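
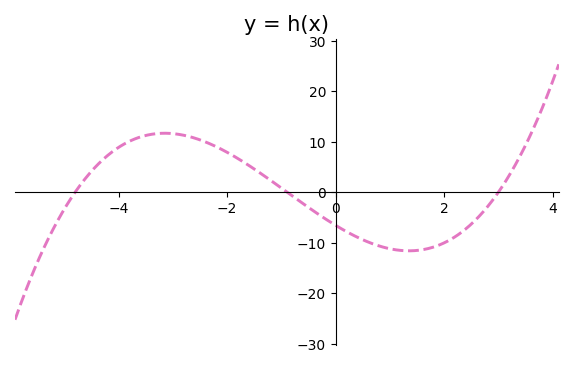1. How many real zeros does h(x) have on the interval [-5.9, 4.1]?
3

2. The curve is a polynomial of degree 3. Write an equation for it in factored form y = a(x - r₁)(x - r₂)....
y = 0.51(x + 4.8)(x + 0.9)(x - 3)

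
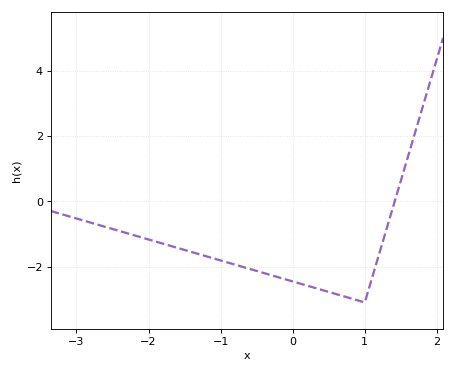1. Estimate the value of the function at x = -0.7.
-2.01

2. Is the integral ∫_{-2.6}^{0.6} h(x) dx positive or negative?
negative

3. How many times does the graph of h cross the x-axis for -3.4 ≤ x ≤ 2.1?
1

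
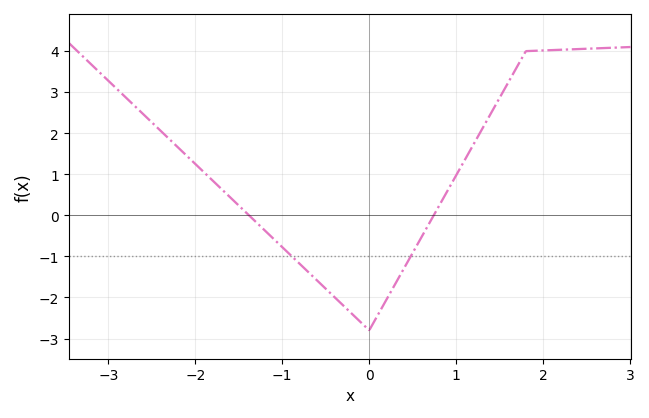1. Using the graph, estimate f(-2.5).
2.27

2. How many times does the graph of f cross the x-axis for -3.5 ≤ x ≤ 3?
2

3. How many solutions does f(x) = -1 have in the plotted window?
2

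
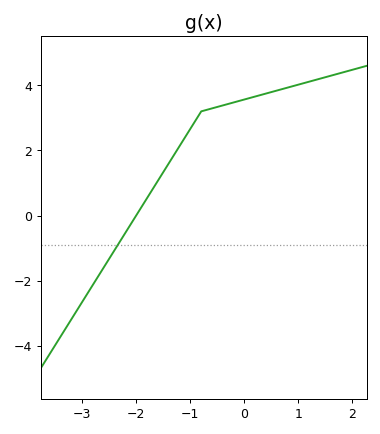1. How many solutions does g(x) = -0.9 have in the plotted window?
1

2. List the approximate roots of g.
-2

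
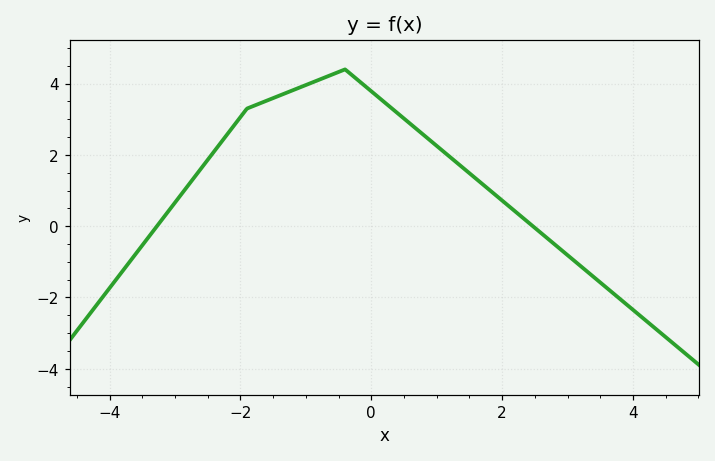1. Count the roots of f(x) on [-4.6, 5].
2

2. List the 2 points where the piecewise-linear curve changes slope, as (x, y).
(-1.9, 3.3); (-0.4, 4.4)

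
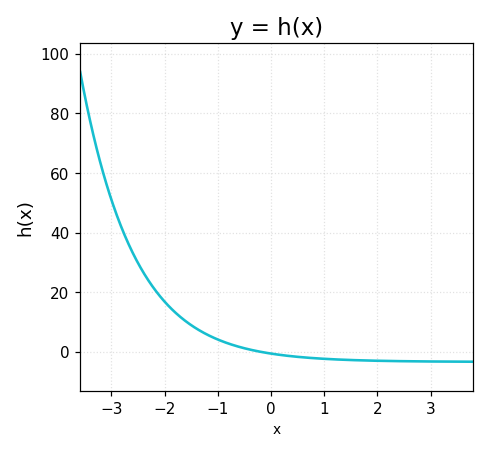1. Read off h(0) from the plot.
0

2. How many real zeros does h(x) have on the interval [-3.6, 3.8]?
1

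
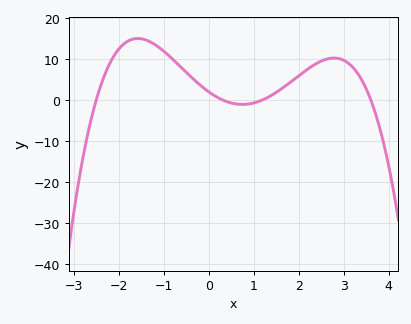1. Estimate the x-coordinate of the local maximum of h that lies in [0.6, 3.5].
2.8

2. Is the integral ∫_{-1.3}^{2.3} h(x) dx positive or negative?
positive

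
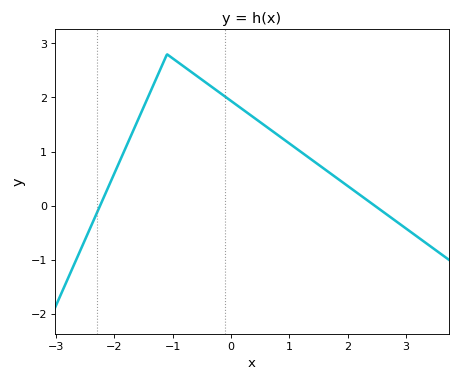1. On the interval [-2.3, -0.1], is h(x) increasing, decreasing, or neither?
neither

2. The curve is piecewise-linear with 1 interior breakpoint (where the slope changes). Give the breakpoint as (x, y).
(-1.1, 2.8)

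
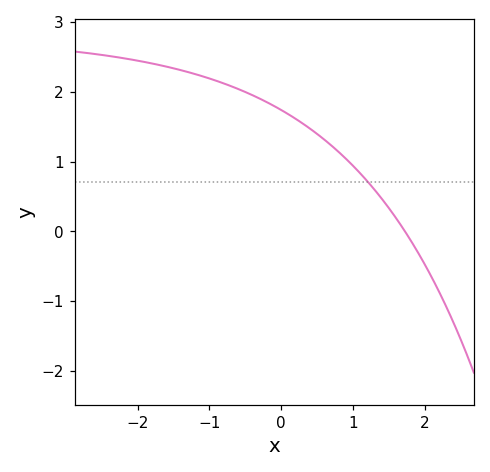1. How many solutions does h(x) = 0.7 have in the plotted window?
1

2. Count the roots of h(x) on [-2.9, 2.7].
1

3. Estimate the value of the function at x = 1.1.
0.8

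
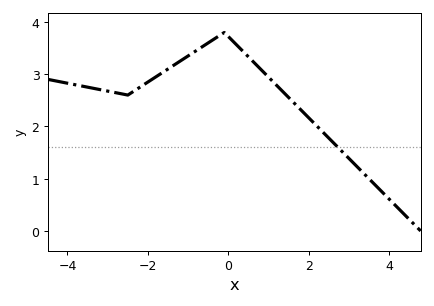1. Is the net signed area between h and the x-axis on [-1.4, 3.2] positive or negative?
positive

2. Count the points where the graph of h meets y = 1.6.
1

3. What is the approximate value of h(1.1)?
2.87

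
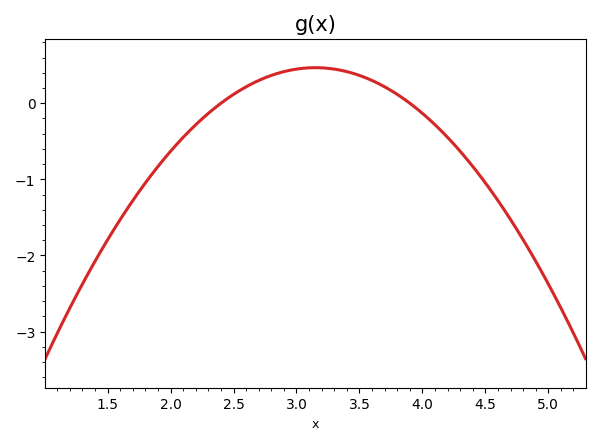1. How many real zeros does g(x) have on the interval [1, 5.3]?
2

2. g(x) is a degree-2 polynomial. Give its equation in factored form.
y = -0.83(x - 2.4)(x - 3.9)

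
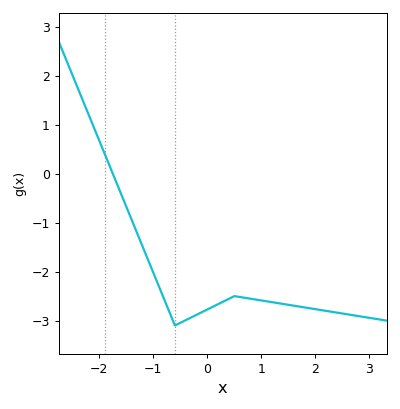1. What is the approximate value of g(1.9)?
-2.75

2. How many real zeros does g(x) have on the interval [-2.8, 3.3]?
1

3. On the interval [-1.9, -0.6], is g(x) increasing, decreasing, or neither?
decreasing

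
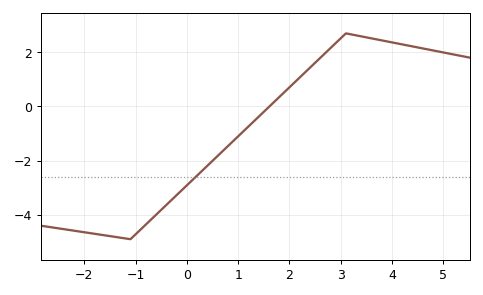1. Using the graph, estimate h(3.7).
2.48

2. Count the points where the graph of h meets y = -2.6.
1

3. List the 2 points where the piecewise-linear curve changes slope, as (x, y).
(-1.1, -4.9); (3.1, 2.7)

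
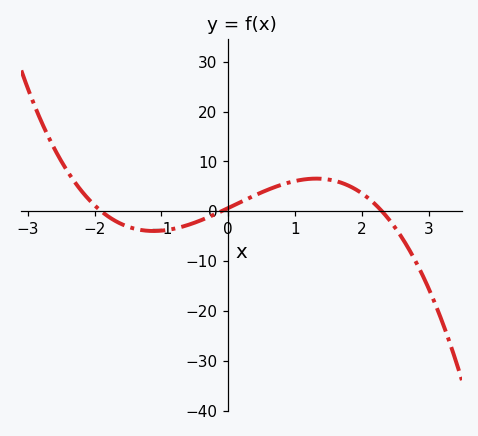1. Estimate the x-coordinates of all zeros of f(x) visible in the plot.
-1.9, -0.1, 2.3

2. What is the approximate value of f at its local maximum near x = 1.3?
7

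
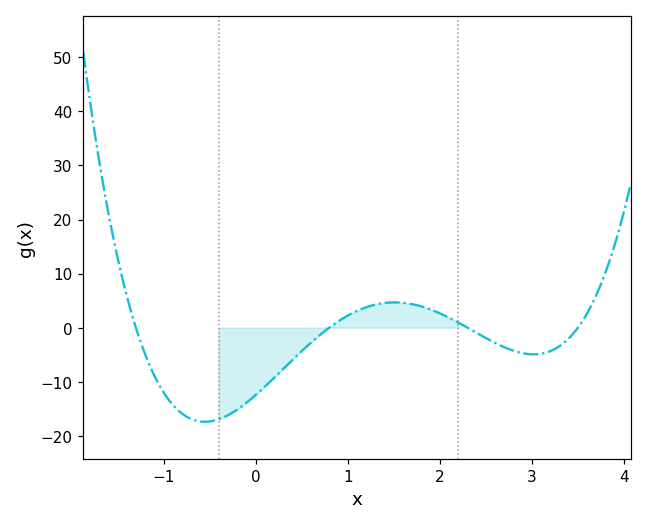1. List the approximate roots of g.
-1.3, 0.8, 2.3, 3.5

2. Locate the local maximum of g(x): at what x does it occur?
1.5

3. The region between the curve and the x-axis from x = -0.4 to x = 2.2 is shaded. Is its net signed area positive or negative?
negative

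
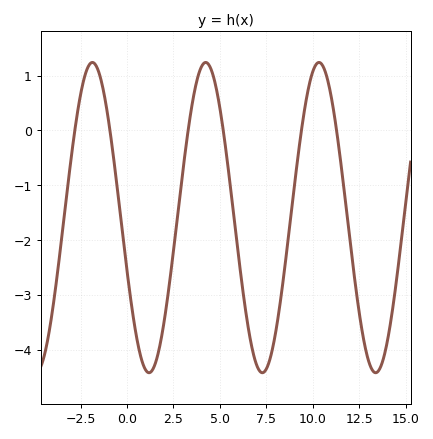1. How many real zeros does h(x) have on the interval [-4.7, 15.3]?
6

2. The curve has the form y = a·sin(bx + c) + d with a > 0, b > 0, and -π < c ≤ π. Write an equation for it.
y = 2.83sin(1x - 2.8) - 1.59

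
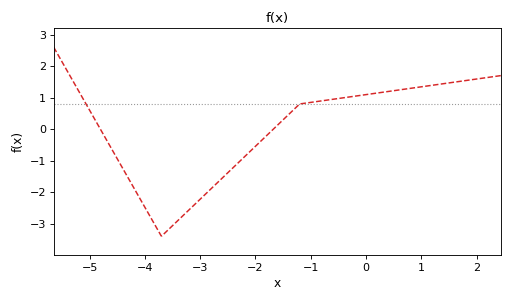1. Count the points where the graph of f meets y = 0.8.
2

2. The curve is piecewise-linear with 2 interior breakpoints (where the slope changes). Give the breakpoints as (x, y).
(-3.7, -3.4); (-1.2, 0.8)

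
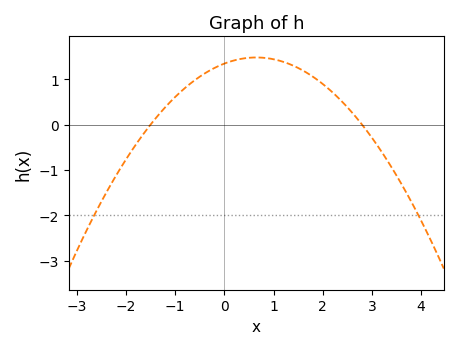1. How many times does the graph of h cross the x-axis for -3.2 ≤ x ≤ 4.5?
2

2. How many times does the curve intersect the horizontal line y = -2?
2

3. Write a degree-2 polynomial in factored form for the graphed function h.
y = -0.32(x + 1.5)(x - 2.8)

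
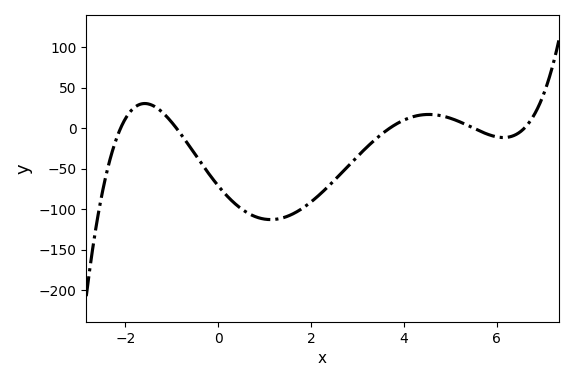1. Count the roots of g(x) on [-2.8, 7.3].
5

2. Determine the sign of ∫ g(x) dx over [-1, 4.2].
negative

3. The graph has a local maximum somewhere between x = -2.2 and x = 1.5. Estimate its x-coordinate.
-1.58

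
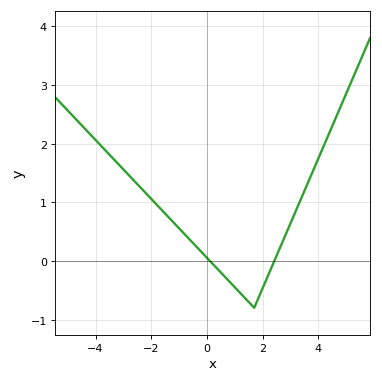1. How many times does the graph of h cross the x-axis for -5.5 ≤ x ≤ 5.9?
2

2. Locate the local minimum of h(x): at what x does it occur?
1.7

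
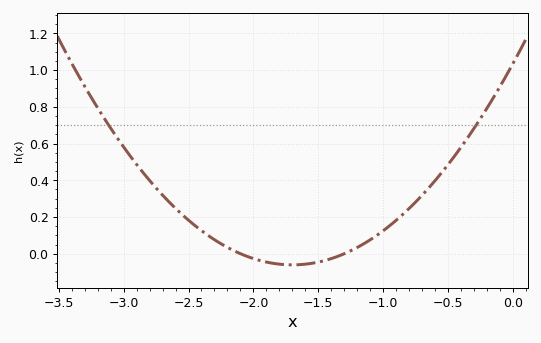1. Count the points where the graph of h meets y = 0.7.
2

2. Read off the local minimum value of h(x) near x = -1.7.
-0.06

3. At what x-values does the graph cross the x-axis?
-2.1, -1.3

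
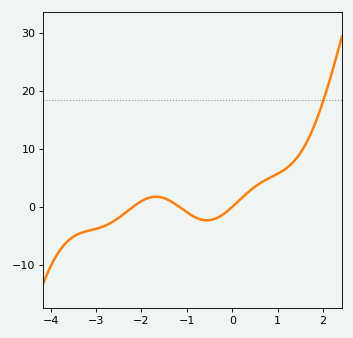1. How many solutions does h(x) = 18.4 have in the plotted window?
1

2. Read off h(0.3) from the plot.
2.19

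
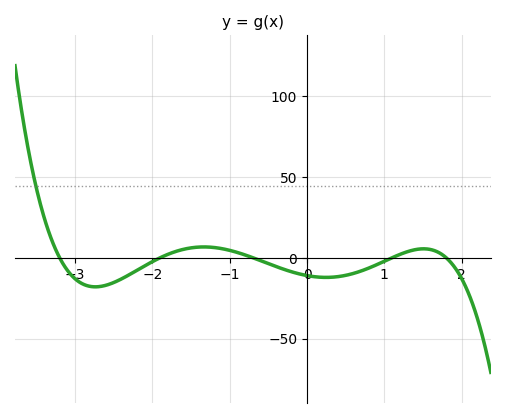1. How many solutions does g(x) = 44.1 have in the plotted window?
1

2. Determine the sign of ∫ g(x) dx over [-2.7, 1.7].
negative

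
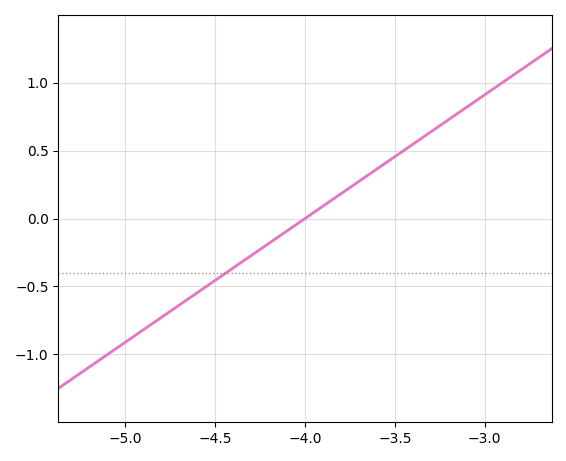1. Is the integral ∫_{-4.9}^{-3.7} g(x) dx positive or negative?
negative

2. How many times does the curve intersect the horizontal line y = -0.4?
1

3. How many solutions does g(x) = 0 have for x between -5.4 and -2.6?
1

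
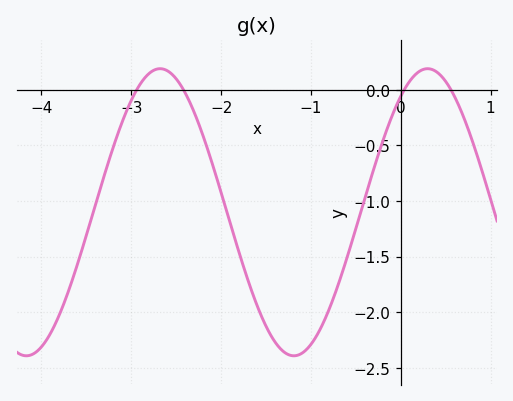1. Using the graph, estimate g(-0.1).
-0.25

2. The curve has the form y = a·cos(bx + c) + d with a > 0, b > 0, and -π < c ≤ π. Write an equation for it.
y = 1.29cos(2.1x - 0.63) - 1.1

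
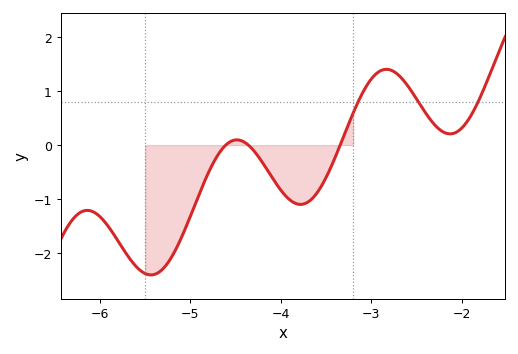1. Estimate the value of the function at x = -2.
0.314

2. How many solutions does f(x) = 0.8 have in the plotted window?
3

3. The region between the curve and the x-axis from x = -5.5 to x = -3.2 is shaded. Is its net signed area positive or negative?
negative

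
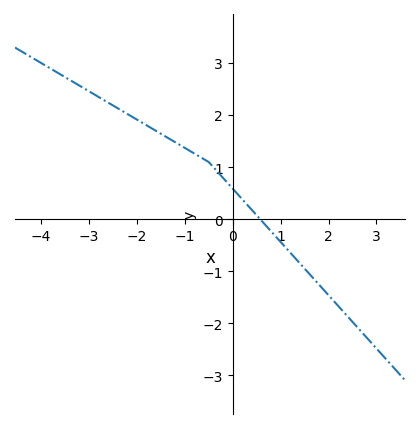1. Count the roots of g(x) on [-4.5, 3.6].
1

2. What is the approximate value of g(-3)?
2.5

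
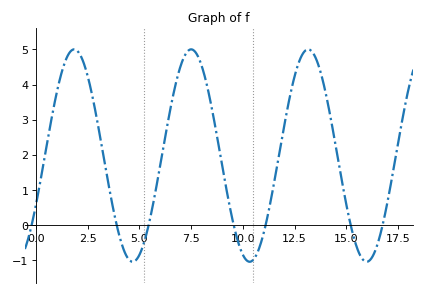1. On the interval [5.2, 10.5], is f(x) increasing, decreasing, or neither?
neither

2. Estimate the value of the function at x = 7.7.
4.93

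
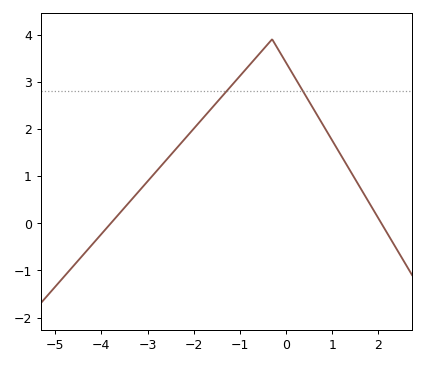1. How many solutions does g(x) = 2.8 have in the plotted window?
2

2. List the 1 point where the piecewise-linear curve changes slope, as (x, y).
(-0.3, 3.9)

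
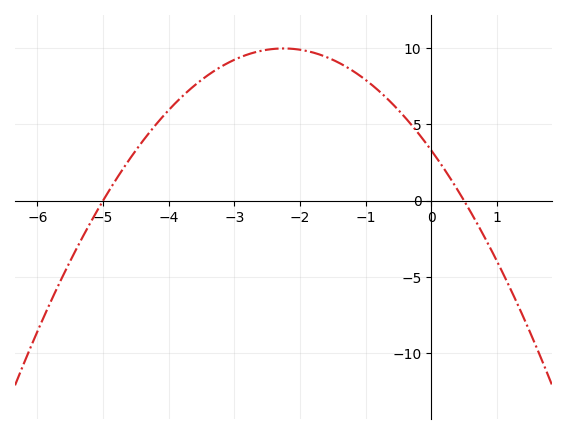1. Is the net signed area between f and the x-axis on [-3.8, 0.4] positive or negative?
positive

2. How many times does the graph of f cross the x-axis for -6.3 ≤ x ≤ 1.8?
2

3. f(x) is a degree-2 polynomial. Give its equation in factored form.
y = -1.32(x + 5)(x - 0.5)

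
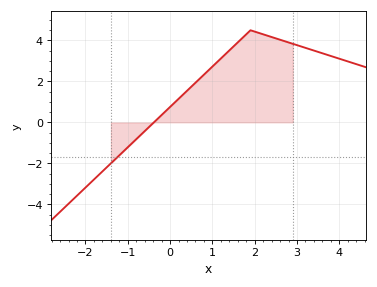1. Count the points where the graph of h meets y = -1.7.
1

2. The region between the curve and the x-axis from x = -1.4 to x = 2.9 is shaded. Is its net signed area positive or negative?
positive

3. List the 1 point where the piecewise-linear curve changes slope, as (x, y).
(1.9, 4.5)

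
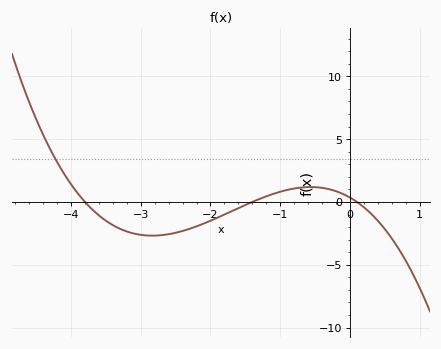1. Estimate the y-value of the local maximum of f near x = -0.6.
1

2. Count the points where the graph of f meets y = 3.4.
1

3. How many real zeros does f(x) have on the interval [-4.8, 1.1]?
3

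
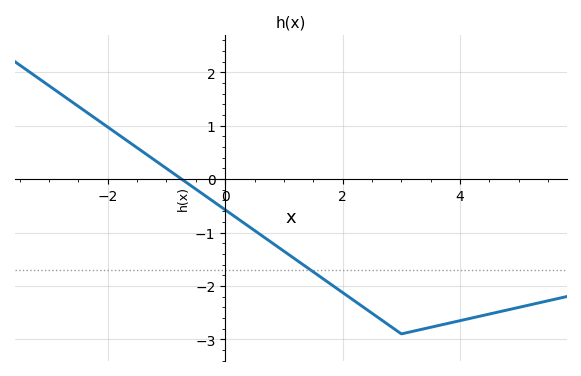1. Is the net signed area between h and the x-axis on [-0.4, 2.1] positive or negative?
negative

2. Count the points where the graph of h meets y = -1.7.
1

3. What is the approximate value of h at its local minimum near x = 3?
-2.9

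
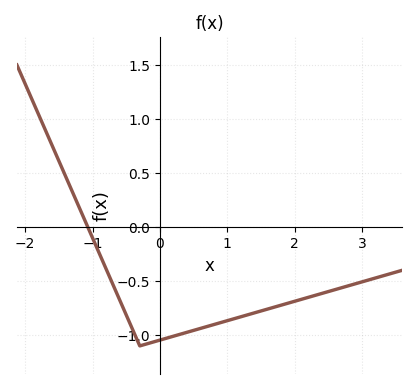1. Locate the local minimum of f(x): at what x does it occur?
-0.298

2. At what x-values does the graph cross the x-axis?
-1.07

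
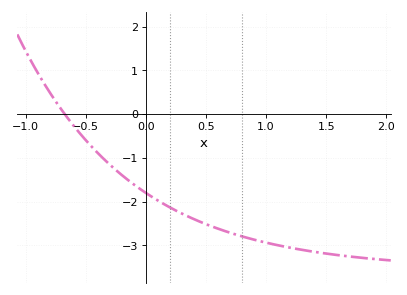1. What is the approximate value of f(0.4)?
-2.4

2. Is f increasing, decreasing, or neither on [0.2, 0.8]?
decreasing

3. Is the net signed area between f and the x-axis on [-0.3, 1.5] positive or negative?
negative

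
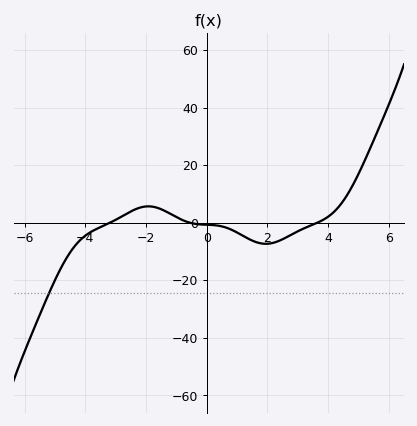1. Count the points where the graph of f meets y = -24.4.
1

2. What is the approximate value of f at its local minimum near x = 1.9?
-7.38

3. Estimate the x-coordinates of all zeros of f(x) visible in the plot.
-3.18, -0.571, 3.65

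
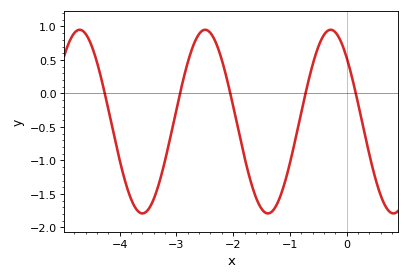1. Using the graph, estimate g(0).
0.55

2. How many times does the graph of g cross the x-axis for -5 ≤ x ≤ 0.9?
5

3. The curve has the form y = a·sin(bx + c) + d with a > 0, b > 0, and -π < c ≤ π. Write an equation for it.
y = 1.37sin(2.8x + 2.4) - 0.42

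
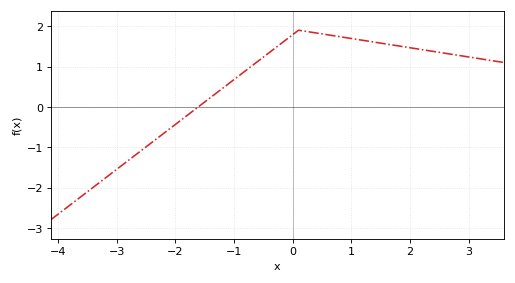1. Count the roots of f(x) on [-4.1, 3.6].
1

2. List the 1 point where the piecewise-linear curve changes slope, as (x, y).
(0.1, 1.9)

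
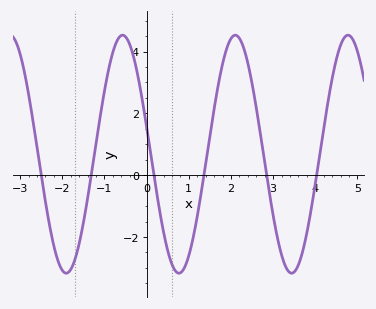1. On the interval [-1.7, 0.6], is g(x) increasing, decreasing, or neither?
neither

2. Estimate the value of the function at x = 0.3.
-1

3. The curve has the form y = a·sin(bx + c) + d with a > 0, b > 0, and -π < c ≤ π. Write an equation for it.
y = 3.85sin(2.4x + 2.9) + 0.68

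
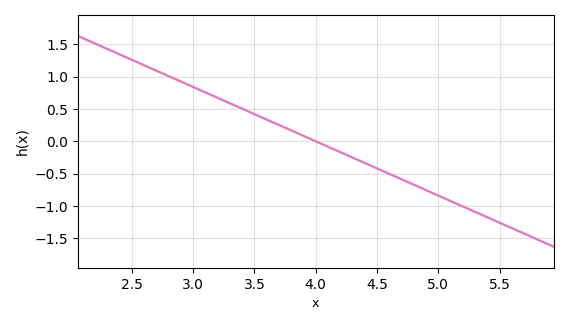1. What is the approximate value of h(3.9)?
0.1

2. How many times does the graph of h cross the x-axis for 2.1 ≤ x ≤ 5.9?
1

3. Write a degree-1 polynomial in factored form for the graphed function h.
y = -0.84(x - 4)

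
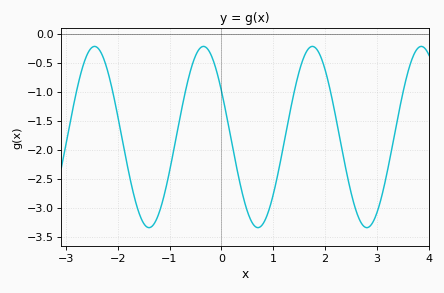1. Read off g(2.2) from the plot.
-1.4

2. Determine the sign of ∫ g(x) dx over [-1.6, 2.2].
negative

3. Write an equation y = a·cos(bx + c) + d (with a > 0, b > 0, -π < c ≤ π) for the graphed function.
y = 1.56cos(2.99x + 1.03) - 1.78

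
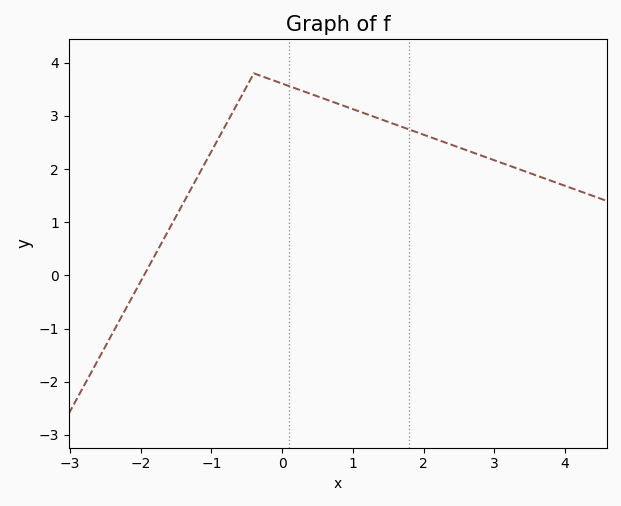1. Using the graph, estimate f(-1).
2.33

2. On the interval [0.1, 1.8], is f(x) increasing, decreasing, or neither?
decreasing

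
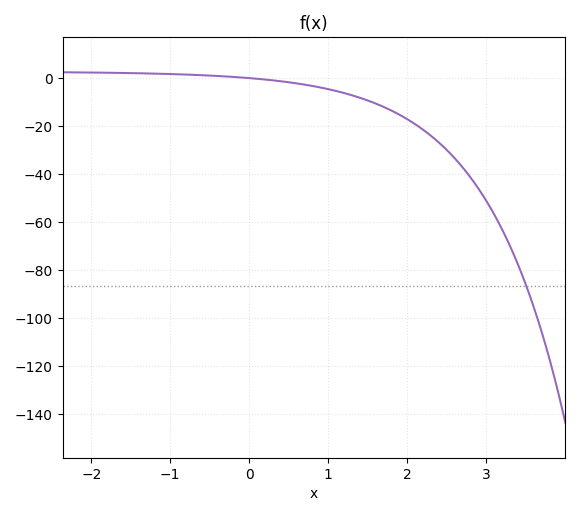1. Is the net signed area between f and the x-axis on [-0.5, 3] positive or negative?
negative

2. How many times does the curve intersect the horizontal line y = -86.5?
1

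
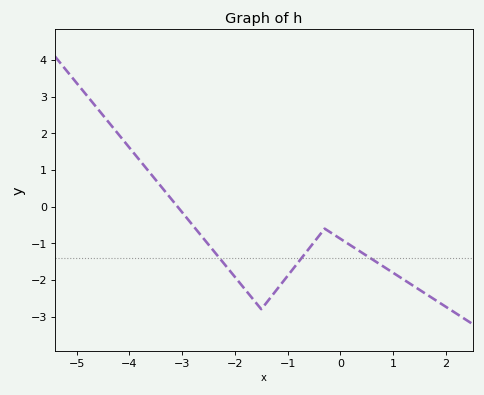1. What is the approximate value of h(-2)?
-1.9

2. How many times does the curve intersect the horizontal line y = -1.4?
3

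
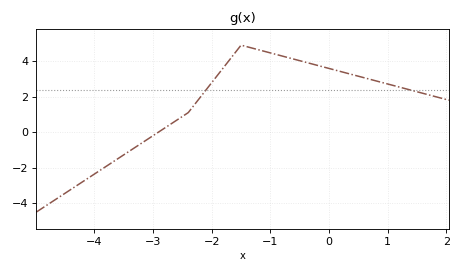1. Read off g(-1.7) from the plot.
4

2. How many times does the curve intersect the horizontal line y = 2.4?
2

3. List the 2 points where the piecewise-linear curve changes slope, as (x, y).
(-2.4, 1.1); (-1.5, 4.9)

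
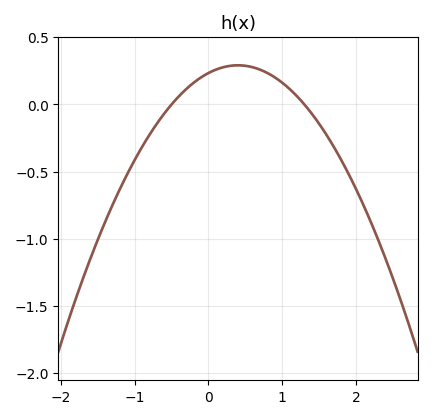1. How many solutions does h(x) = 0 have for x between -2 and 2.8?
2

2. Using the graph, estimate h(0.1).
0.259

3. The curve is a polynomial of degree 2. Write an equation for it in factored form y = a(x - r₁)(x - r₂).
y = -0.36(x + 0.5)(x - 1.3)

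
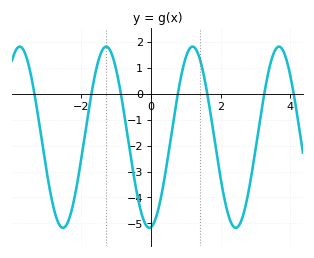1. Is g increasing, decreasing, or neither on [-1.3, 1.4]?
neither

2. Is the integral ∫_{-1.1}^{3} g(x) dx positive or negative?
negative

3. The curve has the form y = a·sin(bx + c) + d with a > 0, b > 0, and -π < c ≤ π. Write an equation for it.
y = 3.49sin(2.5x - 1.5) - 1.68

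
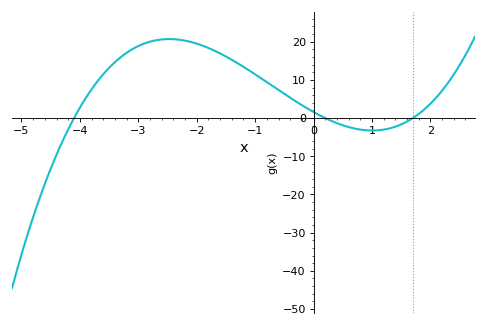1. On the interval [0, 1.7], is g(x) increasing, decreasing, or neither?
neither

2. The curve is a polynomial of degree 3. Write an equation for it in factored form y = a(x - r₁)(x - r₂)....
y = 1.14(x + 4.1)(x - 0.2)(x - 1.7)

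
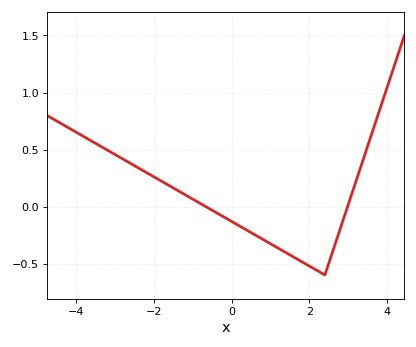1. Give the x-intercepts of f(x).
-0.6, 3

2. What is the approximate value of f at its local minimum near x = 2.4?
-0.6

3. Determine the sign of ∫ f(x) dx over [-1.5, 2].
negative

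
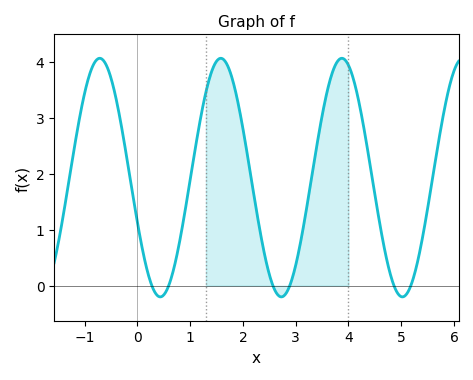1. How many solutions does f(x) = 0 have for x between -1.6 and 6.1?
6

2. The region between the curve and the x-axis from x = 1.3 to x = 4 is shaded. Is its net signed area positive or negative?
positive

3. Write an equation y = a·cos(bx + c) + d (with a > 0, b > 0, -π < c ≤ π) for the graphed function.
y = 2.13cos(2.7x + 2) + 1.93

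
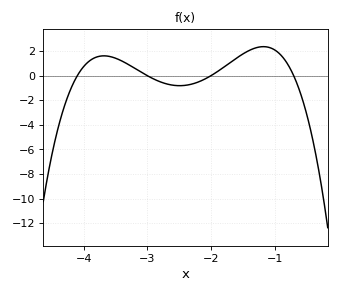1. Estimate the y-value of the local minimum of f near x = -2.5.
-0.8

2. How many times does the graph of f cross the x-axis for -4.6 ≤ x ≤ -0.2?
4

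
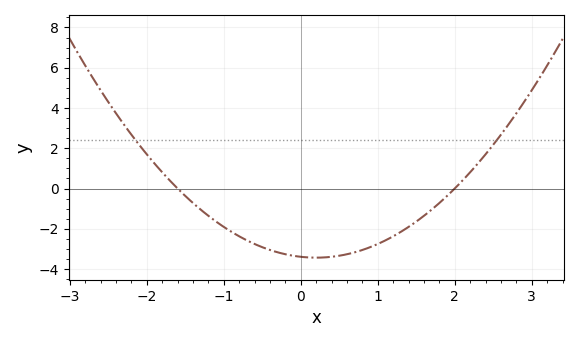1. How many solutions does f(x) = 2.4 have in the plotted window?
2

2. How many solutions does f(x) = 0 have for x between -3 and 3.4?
2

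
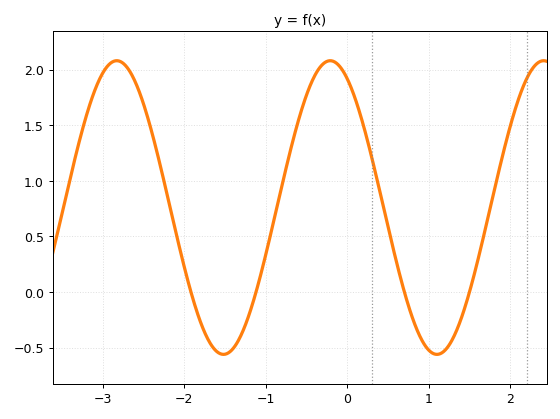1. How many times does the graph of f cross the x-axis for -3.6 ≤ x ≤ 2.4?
4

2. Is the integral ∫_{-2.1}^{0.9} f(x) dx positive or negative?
positive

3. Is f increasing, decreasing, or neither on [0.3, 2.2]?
neither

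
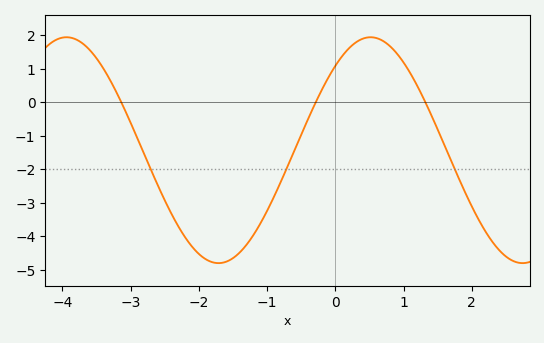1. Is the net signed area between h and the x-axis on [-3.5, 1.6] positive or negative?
negative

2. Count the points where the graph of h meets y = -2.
3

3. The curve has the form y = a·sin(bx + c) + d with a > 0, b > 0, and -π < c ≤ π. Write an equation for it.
y = 3.37sin(1.4x + 0.84) - 1.43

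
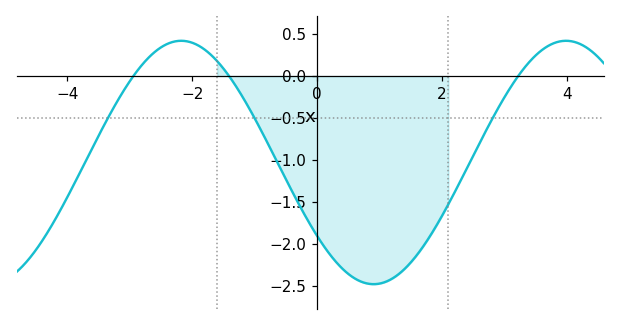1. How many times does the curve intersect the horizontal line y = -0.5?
3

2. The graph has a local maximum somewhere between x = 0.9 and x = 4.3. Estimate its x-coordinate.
3.98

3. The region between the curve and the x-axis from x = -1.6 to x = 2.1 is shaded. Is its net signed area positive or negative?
negative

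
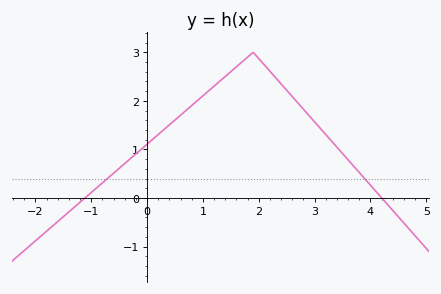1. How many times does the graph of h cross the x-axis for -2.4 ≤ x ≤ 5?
2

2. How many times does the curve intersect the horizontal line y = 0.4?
2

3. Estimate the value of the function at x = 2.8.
1.83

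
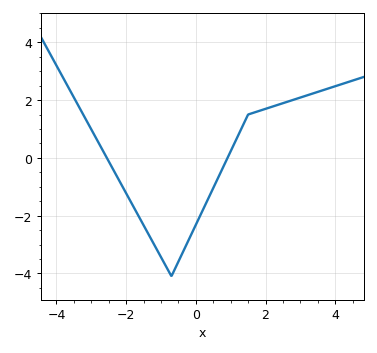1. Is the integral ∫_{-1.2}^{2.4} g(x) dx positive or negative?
negative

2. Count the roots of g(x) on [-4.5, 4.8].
2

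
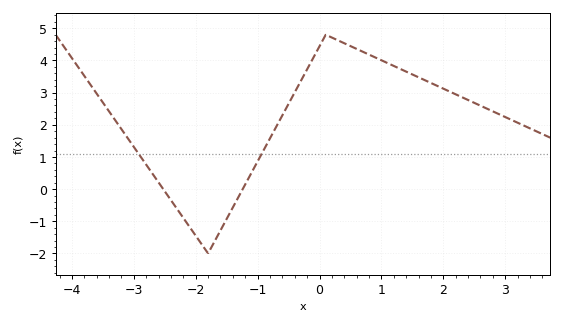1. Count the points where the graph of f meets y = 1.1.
2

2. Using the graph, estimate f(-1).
0.863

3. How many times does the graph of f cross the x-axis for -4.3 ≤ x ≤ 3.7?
2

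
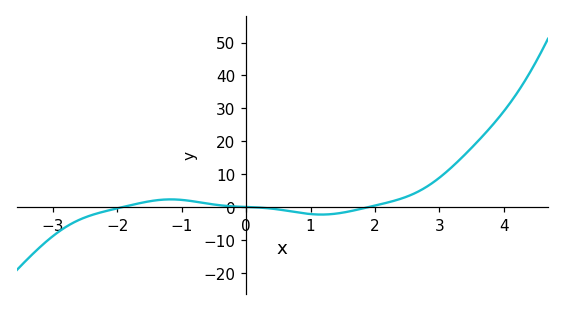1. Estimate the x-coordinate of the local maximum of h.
-1.2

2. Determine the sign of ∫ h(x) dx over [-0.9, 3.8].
positive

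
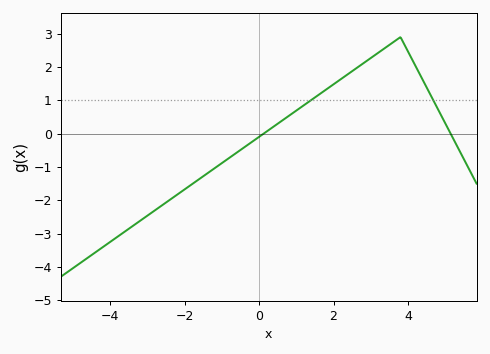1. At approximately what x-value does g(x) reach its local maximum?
3.8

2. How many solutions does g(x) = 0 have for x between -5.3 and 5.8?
2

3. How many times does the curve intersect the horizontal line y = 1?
2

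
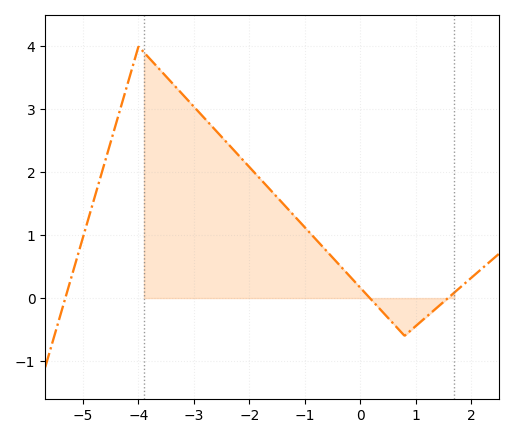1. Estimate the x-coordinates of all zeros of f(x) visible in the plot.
-5.32, 0.174, 1.58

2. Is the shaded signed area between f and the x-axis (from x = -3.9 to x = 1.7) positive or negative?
positive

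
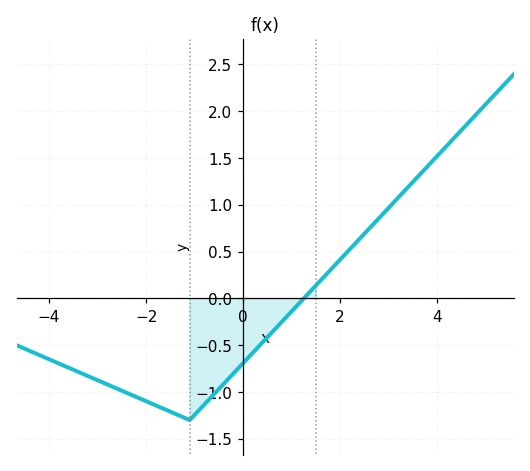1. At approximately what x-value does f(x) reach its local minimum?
-1.1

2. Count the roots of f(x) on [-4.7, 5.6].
1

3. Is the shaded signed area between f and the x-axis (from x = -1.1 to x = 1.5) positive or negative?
negative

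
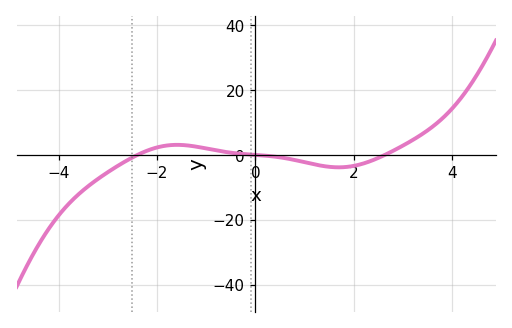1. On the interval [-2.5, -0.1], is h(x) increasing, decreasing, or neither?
neither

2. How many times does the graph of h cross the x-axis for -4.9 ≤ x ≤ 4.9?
3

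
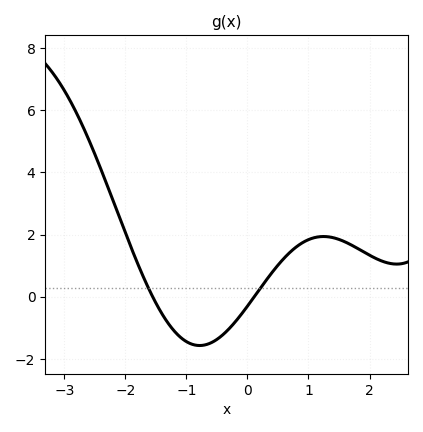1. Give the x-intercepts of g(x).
-1.55, 0.111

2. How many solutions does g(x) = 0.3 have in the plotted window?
2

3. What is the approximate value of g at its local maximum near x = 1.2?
1.94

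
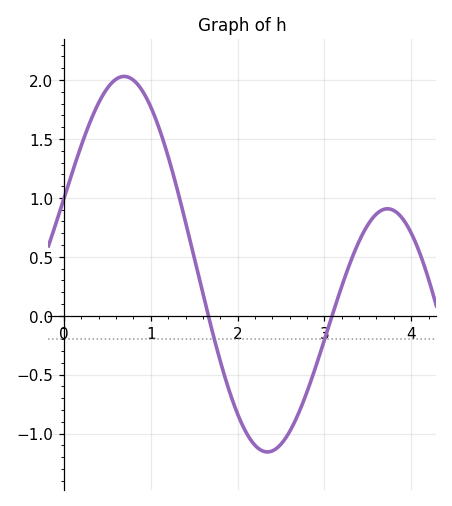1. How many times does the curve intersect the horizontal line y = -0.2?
2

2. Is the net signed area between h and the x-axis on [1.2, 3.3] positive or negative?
negative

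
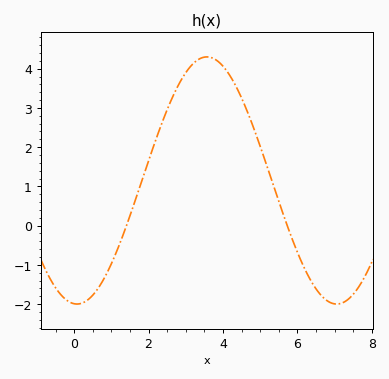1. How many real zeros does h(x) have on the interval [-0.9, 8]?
2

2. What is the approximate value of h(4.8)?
2.6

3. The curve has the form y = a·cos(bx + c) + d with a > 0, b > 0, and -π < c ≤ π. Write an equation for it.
y = 3.15cos(0.9x + 3.1) + 1.15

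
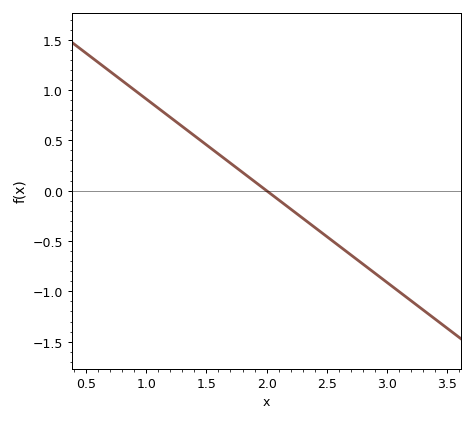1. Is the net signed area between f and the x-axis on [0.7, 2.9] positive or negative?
positive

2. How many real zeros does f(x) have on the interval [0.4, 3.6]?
1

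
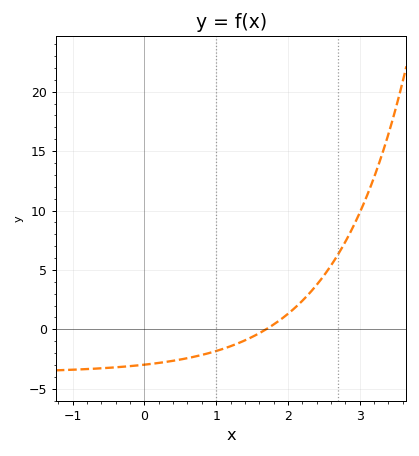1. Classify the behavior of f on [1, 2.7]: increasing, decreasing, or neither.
increasing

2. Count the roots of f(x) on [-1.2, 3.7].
1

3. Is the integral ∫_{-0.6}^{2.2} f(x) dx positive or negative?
negative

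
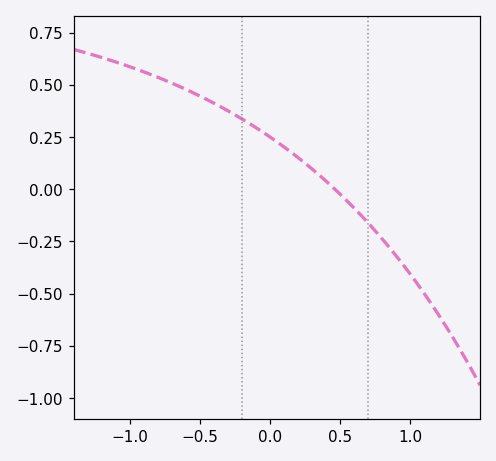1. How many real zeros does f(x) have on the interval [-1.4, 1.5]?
1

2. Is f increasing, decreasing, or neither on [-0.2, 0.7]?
decreasing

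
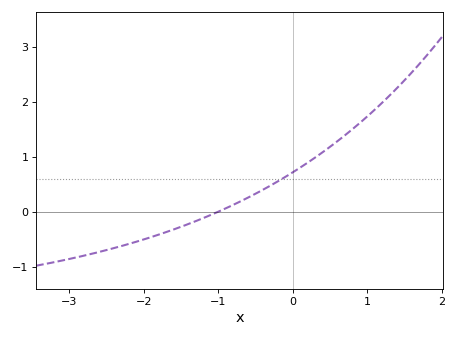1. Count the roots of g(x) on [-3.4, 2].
1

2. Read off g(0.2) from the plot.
0.9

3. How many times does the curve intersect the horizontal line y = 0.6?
1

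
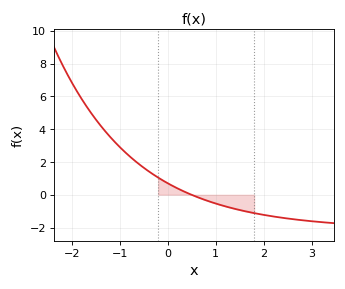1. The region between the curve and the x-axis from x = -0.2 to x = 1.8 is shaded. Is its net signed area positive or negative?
negative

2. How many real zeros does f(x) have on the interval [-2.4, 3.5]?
1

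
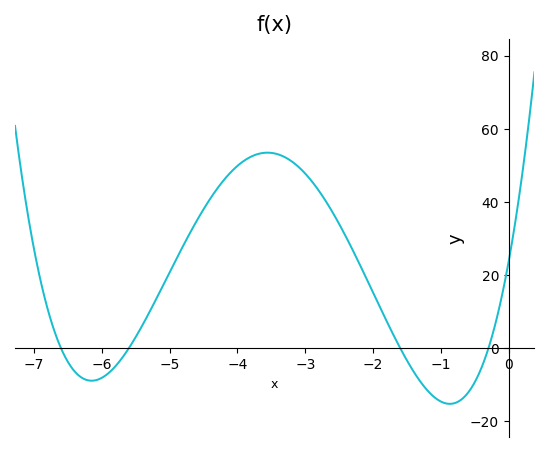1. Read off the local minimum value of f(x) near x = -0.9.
-15.2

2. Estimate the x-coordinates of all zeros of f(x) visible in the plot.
-6.6, -5.6, -1.6, -0.3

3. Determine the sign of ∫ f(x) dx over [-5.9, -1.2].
positive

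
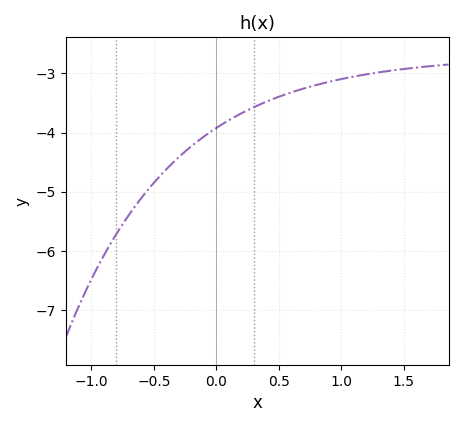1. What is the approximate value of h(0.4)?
-3.48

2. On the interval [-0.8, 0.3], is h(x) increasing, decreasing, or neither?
increasing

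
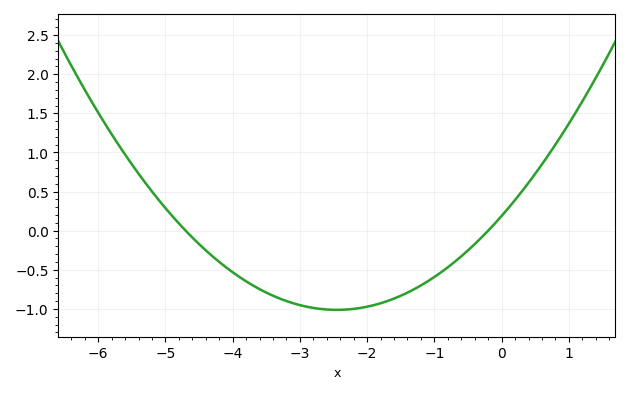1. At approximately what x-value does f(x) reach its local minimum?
-2.45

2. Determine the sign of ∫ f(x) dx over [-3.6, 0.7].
negative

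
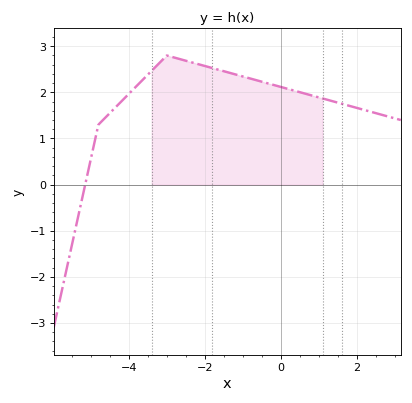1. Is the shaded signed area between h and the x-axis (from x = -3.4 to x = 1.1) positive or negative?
positive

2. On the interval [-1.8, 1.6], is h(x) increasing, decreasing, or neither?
decreasing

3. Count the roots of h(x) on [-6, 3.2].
1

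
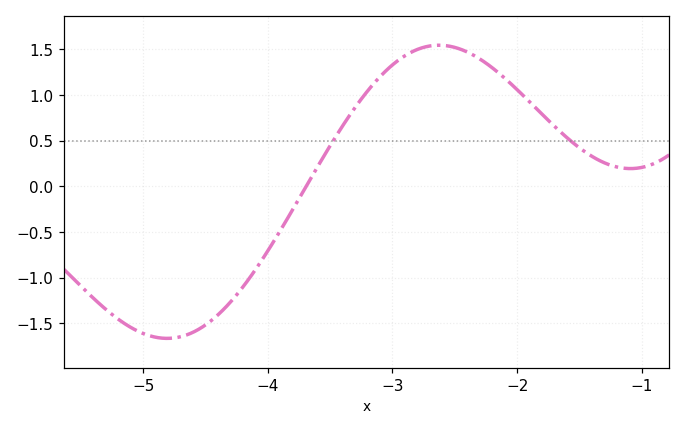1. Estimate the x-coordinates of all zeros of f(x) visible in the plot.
-3.69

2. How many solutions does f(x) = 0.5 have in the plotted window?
2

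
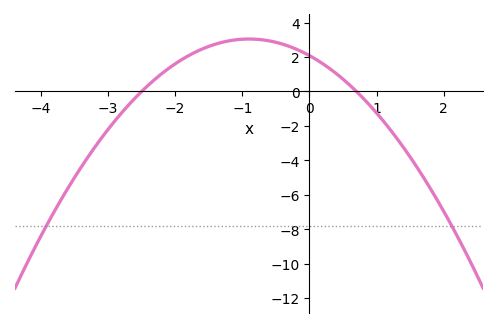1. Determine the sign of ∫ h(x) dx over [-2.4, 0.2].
positive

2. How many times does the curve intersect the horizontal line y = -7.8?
2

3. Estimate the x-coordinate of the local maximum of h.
-0.9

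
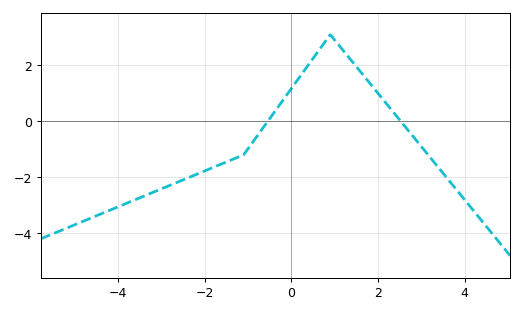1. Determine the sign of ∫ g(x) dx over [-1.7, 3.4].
positive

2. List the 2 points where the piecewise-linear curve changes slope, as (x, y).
(-1.1, -1.2); (0.9, 3.1)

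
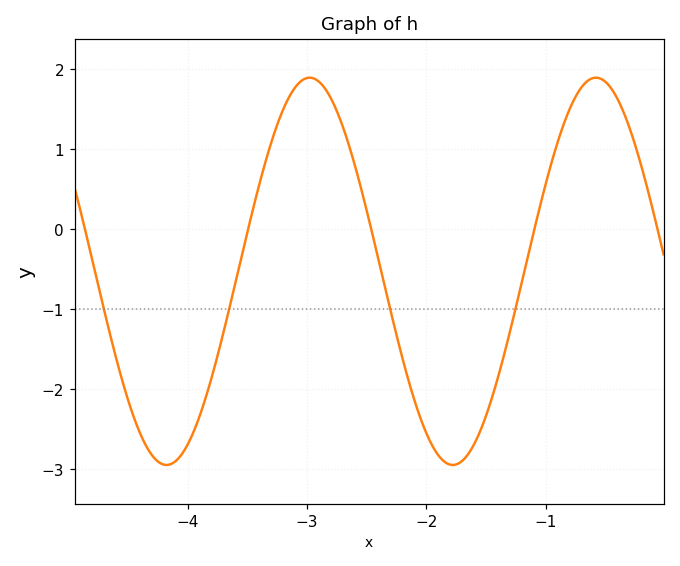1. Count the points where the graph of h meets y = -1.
4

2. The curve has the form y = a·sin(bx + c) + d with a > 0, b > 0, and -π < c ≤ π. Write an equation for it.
y = 2.42sin(2.62x + 3.09) - 0.53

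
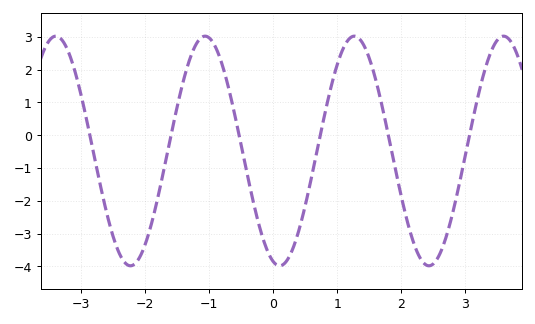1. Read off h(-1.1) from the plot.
3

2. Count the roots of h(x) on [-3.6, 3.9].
6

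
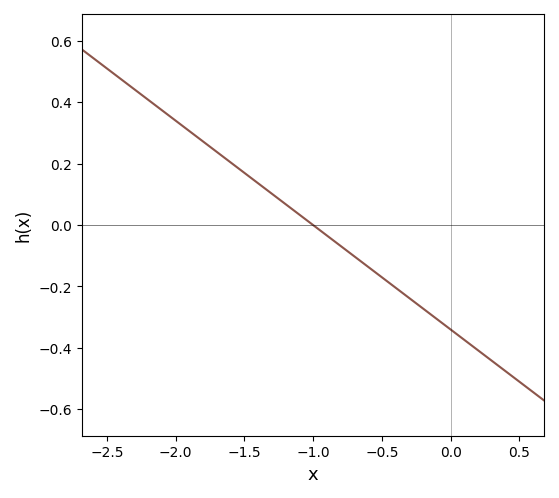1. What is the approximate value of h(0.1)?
-0.38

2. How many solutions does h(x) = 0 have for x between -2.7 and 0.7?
1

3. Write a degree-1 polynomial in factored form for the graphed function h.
y = -0.34(x + 1)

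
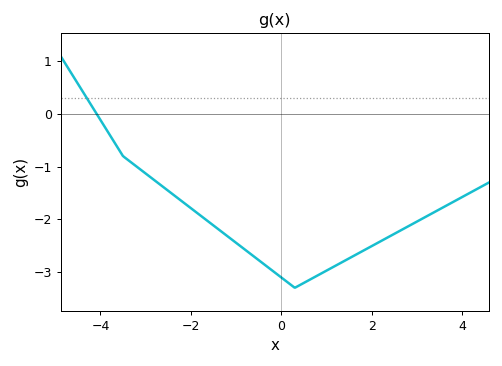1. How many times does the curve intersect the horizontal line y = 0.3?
1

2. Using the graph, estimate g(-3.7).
-0.525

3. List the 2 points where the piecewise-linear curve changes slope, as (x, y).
(-3.5, -0.8); (0.3, -3.3)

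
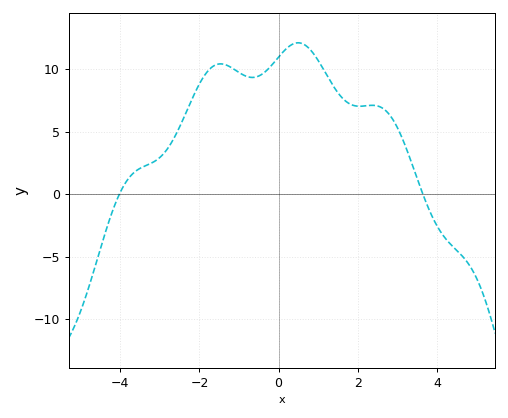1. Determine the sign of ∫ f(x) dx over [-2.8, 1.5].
positive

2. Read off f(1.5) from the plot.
8.11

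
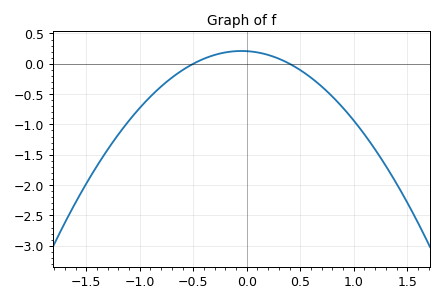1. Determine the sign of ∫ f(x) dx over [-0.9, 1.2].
negative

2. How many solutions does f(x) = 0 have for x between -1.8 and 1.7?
2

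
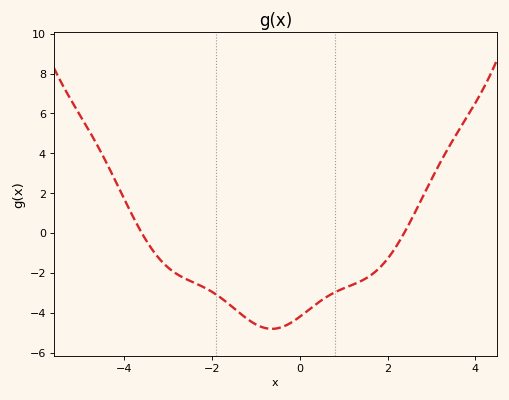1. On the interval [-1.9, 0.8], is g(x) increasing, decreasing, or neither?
neither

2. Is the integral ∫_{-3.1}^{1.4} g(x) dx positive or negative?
negative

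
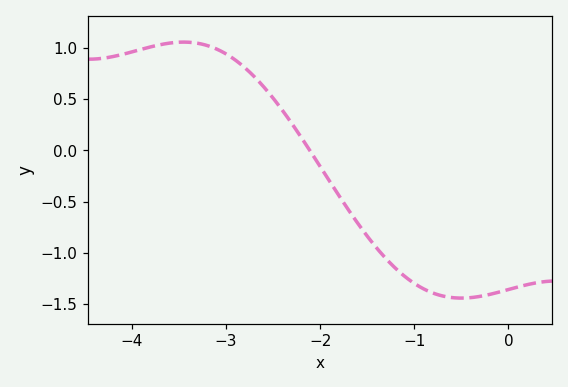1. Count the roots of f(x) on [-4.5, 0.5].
1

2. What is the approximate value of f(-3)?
0.95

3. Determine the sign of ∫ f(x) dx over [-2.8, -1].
negative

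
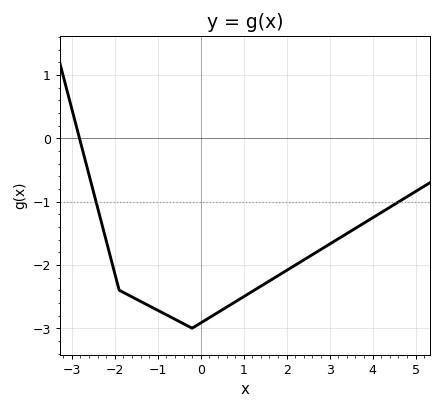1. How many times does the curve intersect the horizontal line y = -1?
2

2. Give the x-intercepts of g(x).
-2.82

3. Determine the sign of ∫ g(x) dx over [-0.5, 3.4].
negative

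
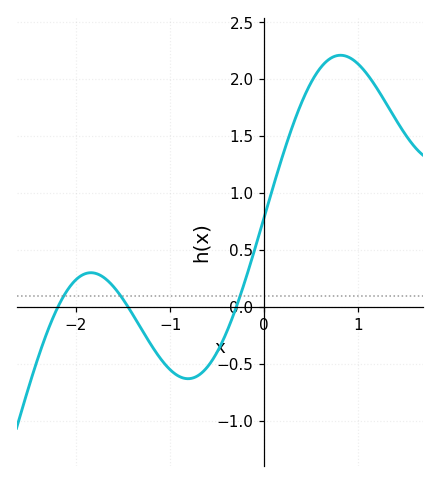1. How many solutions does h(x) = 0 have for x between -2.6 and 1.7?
3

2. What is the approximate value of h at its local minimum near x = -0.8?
-0.65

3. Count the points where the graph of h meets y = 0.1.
3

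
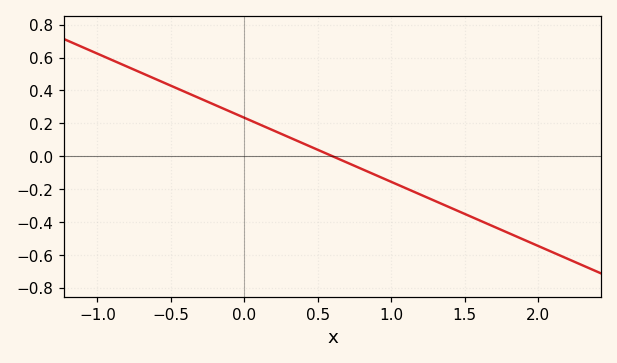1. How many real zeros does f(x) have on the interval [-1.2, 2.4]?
1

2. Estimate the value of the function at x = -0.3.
0.351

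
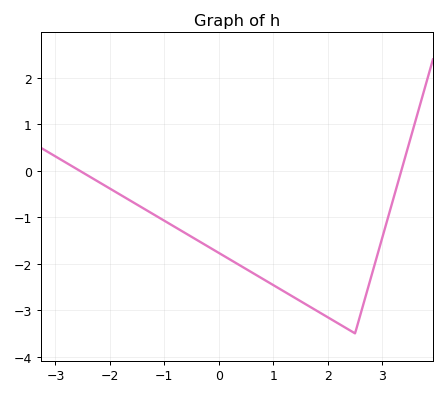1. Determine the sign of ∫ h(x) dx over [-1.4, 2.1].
negative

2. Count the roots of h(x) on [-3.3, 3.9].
2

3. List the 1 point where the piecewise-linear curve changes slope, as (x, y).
(2.5, -3.5)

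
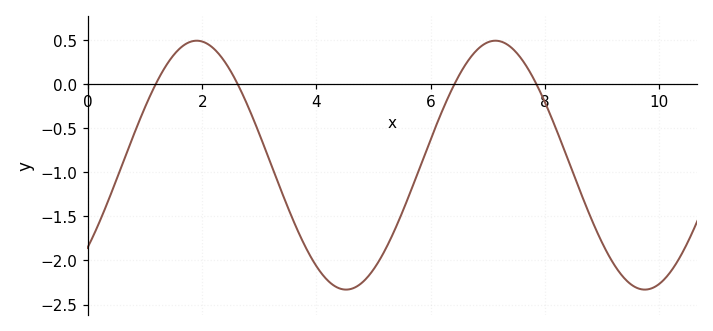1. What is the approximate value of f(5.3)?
-1.76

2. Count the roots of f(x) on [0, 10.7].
4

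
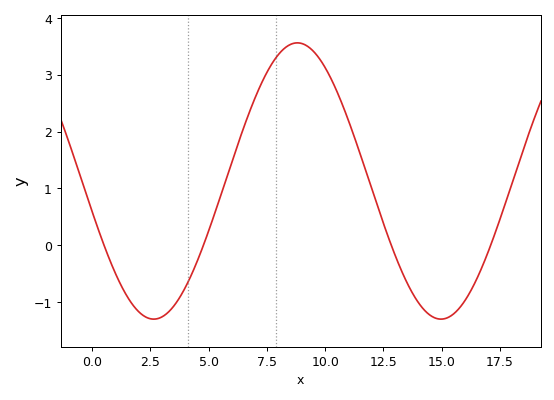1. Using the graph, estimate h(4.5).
-0.293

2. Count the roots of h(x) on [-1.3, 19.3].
4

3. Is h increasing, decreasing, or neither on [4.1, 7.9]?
increasing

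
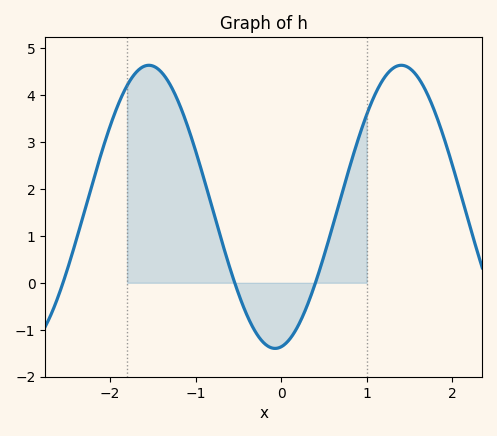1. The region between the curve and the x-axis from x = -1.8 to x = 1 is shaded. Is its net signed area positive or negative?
positive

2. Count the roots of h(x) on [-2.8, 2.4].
3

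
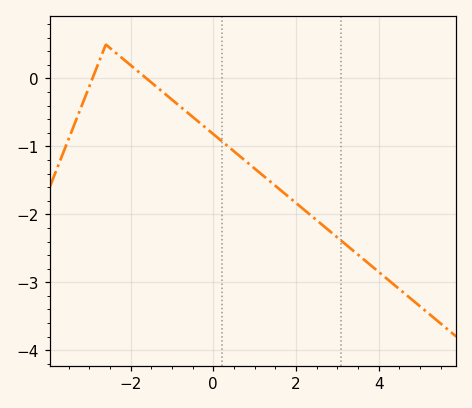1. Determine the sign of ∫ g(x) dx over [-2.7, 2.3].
negative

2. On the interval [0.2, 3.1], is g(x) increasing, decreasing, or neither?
decreasing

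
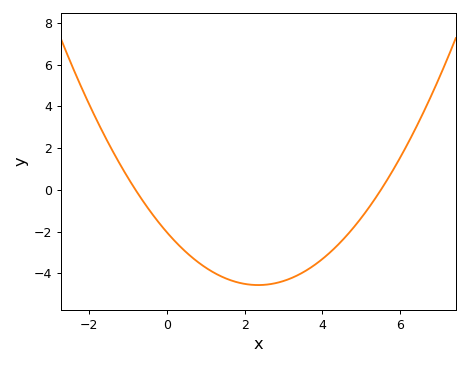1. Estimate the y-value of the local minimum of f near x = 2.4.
-4.56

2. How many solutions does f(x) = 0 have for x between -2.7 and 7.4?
2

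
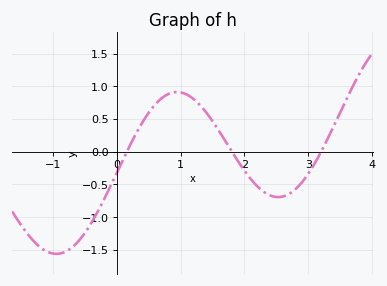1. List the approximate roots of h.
0.158, 1.8, 3.2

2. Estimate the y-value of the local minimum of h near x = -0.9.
-1.56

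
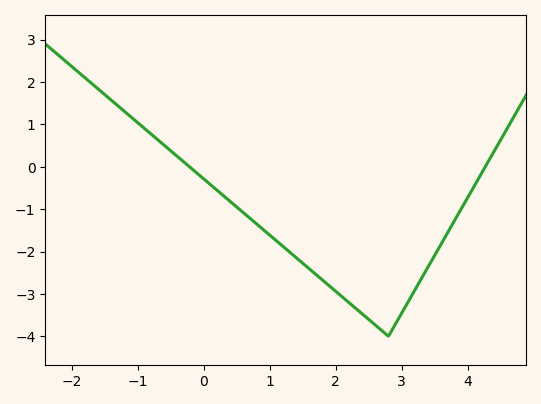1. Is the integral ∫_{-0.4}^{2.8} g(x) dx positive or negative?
negative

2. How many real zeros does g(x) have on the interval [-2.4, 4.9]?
2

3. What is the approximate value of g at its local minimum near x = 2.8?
-4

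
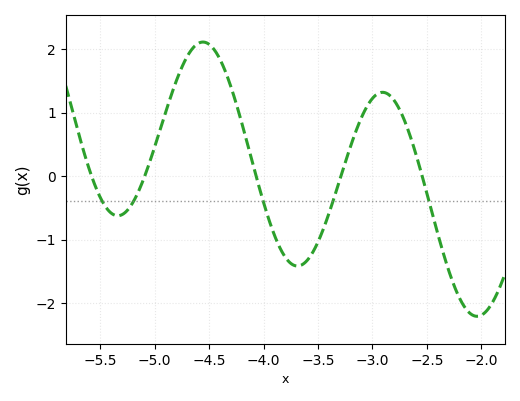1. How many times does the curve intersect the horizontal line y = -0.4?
5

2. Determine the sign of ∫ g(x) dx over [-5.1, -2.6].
positive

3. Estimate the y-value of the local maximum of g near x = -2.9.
1.32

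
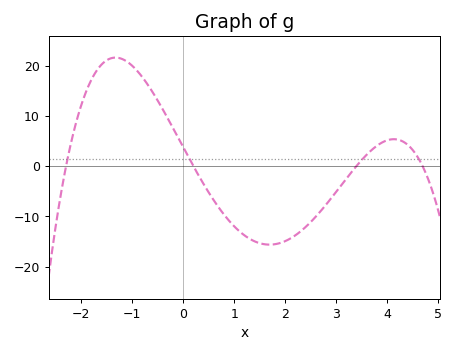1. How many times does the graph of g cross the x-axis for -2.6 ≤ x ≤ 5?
4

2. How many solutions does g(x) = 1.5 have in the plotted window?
4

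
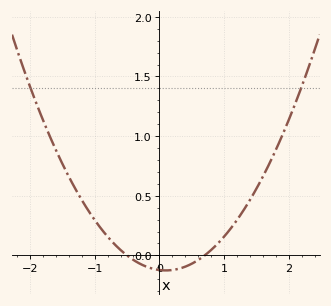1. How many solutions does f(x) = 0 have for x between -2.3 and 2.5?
2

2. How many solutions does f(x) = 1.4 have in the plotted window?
2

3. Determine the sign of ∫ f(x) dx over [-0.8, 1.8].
positive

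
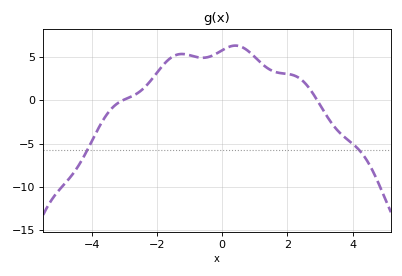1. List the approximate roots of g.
-3, 3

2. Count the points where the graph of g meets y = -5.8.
2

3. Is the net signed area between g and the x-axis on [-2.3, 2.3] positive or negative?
positive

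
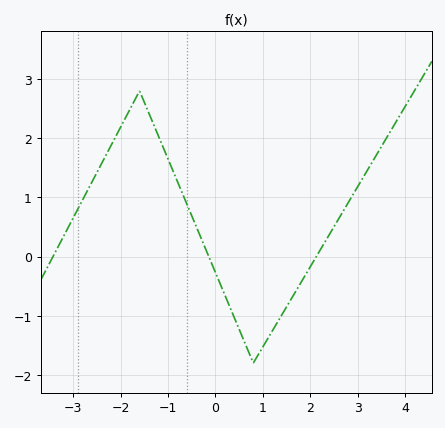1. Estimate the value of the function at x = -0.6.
0.9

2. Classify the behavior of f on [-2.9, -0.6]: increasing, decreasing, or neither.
neither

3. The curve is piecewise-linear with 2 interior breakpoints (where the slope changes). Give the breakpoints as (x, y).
(-1.6, 2.8); (0.8, -1.8)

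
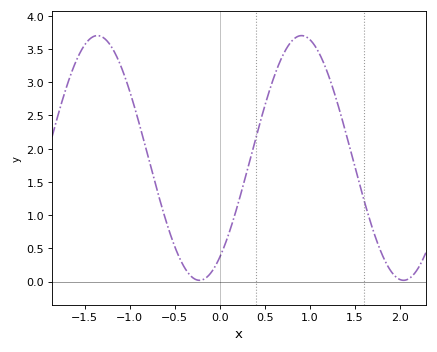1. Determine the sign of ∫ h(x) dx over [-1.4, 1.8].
positive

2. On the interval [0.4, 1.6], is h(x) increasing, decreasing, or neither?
neither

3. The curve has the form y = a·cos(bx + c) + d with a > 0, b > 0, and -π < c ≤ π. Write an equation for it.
y = 1.84cos(2.8x - 2.5) + 1.86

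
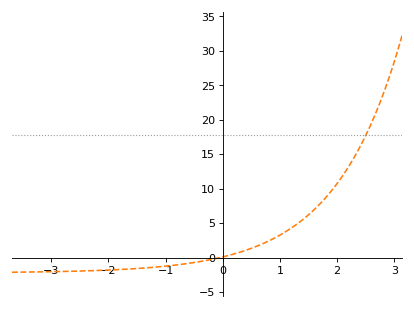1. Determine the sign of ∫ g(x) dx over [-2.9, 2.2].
positive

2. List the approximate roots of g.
0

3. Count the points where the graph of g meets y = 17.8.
1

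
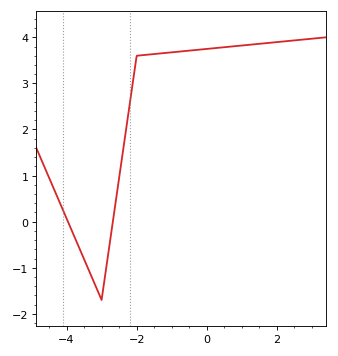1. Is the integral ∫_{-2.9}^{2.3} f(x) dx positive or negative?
positive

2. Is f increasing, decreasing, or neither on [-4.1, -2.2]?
neither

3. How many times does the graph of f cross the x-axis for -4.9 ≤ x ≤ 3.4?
2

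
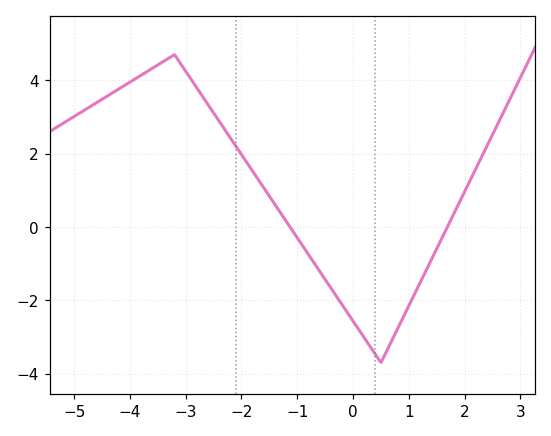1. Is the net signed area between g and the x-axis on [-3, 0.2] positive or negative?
positive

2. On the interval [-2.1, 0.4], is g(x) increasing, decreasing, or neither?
decreasing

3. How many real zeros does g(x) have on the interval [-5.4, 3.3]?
2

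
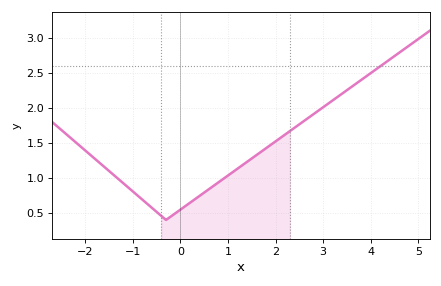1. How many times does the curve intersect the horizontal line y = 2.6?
1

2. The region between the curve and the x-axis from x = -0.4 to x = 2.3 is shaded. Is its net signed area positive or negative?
positive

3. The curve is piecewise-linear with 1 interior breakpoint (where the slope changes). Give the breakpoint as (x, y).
(-0.3, 0.4)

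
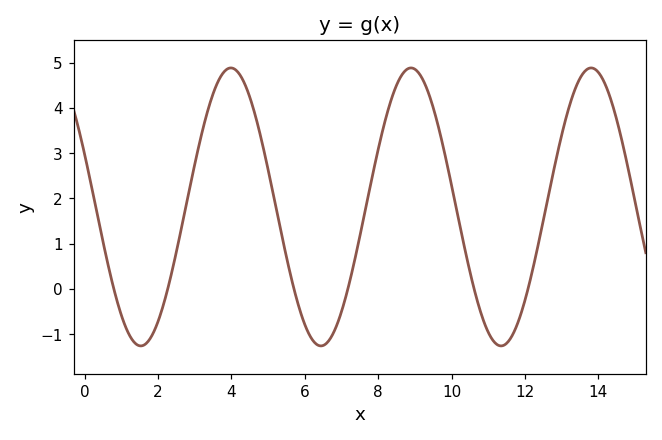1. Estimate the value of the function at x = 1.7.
-1.2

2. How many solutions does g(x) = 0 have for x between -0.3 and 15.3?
6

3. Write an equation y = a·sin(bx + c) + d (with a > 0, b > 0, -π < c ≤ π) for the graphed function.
y = 3.07sin(1.3x + 2.8) + 1.81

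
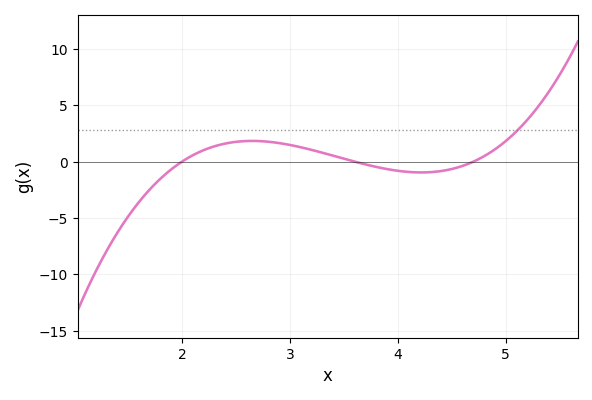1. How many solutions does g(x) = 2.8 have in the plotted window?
1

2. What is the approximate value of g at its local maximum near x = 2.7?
2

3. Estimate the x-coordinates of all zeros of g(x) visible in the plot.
2, 3.6, 4.7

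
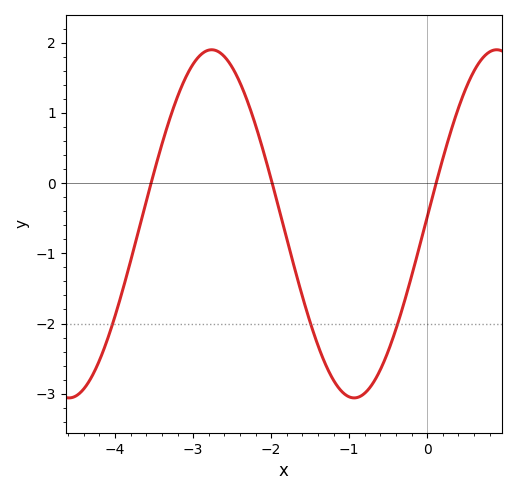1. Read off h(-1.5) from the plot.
-2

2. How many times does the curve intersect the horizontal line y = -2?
3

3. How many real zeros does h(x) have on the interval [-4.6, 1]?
3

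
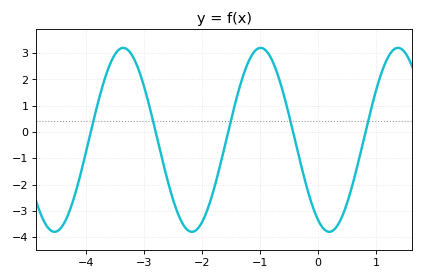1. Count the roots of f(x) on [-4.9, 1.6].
5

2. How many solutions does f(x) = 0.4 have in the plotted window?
5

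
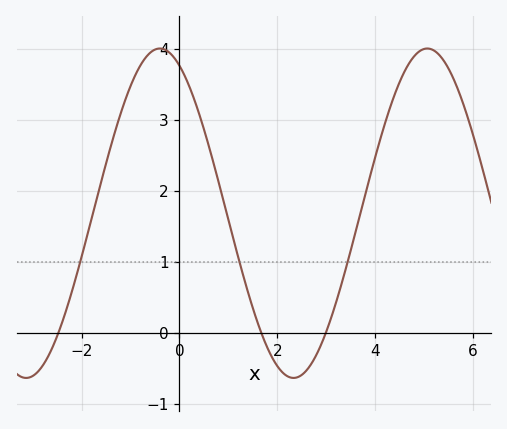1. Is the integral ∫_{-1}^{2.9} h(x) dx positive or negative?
positive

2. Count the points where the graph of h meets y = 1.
3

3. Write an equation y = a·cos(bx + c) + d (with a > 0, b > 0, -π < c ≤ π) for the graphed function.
y = 2.32cos(1.1x + 0.46) + 1.68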